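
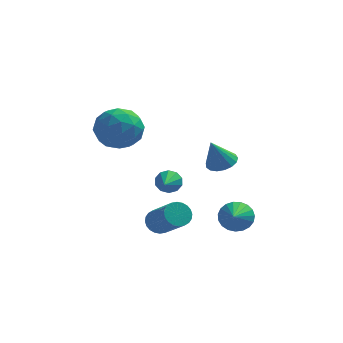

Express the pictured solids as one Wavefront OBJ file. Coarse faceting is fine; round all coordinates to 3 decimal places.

v -0.172 0.584 -4.571
v 0.418 0.685 -4.914
v 1.402 -0.584 -3.592
v 0.812 -0.684 -3.249
v 0.429 0.883 -4.732
v 1.413 -0.386 -3.41
v 0.348 1.036 -4.525
v 1.332 -0.233 -3.203
v 0.188 1.119 -4.326
v 1.172 -0.149 -3.004
v -0.027 1.122 -4.163
v 0.957 -0.147 -2.841
v -0.264 1.042 -4.063
v 0.72 -0.226 -2.741
v -0.487 0.893 -4.04
v 0.497 -0.376 -2.718
v -0.662 0.697 -4.098
v 0.322 -0.572 -2.776
v -0.762 0.484 -4.228
v 0.222 -0.785 -2.906
v -0.773 0.286 -4.41
v 0.211 -0.983 -3.088
v -0.692 0.133 -4.617
v 0.292 -1.136 -3.295
v -0.532 0.049 -4.816
v 0.452 -1.219 -3.494
v -0.317 0.047 -4.979
v 0.667 -1.222 -3.657
v -0.08 0.126 -5.079
v 0.904 -1.142 -3.757
v 0.143 0.276 -5.102
v 1.127 -0.993 -3.78
v 0.318 0.472 -5.044
v 1.302 -0.797 -3.722
v 3.357 -0.111 -3.627
v 3.692 -0.51 -4.273
v 3.303 -1.569 -2.753
v 3.972 -0.414 -4.095
v 4.145 -0.266 -3.836
v 4.182 -0.091 -3.541
v 4.077 0.081 -3.261
v 3.847 0.22 -3.044
v 3.532 0.301 -2.928
v 3.187 0.311 -2.932
v 2.872 0.248 -3.057
v 2.64 0.123 -3.28
v 2.532 -0.043 -3.563
v 2.567 -0.22 -3.857
v 2.739 -0.379 -4.111
v 3.017 -0.491 -4.282
v 3.354 -0.538 -4.339
v -0.022 3.796 -3.79
v 0.344 3.995 -3.266
v -0.098 2.404 -3.21
v -0.055 4.055 -3.173
v -0.441 4.016 -3.316
v -0.668 3.893 -3.64
v -0.648 3.733 -4.022
v -0.389 3.597 -4.315
v 0.01 3.537 -4.407
v 0.397 3.576 -4.264
v 0.623 3.698 -3.94
v 0.603 3.859 -3.559
v -3.061 1.046 1.184
v -2.223 1.787 1.671
v -1.697 -0.367 0.989
v -0.859 0.374 1.476
v -1.761 -0.066 2.169
v -2.604 0.808 2.29
v -1.316 0.612 0.37
v -2.159 1.486 0.491
v -1.145 1.519 1.167
v -1.42 1.1 2.279
v -2.5 0.32 0.381
v -2.775 -0.099 1.493
v -2.761 1.541 1.445
v -1.159 -0.121 1.215
v -1.689 -0.379 1.623
v -1.196 0.056 1.909
v -2.985 0.965 1.809
v -2.493 1.401 2.094
v -2.222 0.312 2.388
v -1.427 0.019 0.566
v -0.935 0.455 0.851
v -2.724 1.364 0.751
v -2.231 1.799 1.037
v -1.698 1.108 0.272
v -1.635 1.819 1.435
v -0.834 0.988 1.32
v -1.102 1.128 0.67
v -1.597 1.641 0.741
v -1.797 1.573 2.088
v -0.995 0.742 1.974
v -1.526 0.483 2.381
v -2.021 0.997 2.452
v -1.163 1.415 1.792
v -2.925 0.678 0.686
v -2.123 -0.153 0.572
v -1.899 0.423 0.208
v -2.394 0.937 0.279
v -3.086 0.432 1.34
v -2.285 -0.399 1.225
v -2.323 -0.221 1.919
v -2.818 0.292 1.99
v -2.757 0.005 0.868
v 2.705 -0.472 0.082
v 3.409 -0.43 0.335
v 2.235 -0.788 1.438
v 3.286 -0.095 0.37
v 3.029 0.153 0.339
v 2.698 0.259 0.249
v 2.368 0.197 0.121
v 2.116 -0.018 -0.017
v 1.999 -0.337 -0.132
v 2.043 -0.687 -0.198
v 2.239 -0.988 -0.2
v 2.542 -1.171 -0.137
v 2.882 -1.193 -0.025
v 3.182 -1.05 0.112
v 3.372 -0.775 0.242
f 2 1 5
f 2 5 3
f 3 5 6
f 3 6 4
f 5 1 7
f 5 7 6
f 6 7 8
f 6 8 4
f 7 1 9
f 7 9 8
f 8 9 10
f 8 10 4
f 9 1 11
f 9 11 10
f 10 11 12
f 10 12 4
f 11 1 13
f 11 13 12
f 12 13 14
f 12 14 4
f 13 1 15
f 13 15 14
f 14 15 16
f 14 16 4
f 15 1 17
f 15 17 16
f 16 17 18
f 16 18 4
f 17 1 19
f 17 19 18
f 18 19 20
f 18 20 4
f 19 1 21
f 19 21 20
f 20 21 22
f 20 22 4
f 21 1 23
f 21 23 22
f 22 23 24
f 22 24 4
f 23 1 25
f 23 25 24
f 24 25 26
f 24 26 4
f 25 1 27
f 25 27 26
f 26 27 28
f 26 28 4
f 27 1 29
f 27 29 28
f 28 29 30
f 28 30 4
f 29 1 31
f 29 31 30
f 30 31 32
f 30 32 4
f 31 1 33
f 31 33 32
f 32 33 34
f 32 34 4
f 33 1 2
f 33 2 34
f 34 2 3
f 34 3 4
f 36 35 38
f 36 38 37
f 38 35 39
f 38 39 37
f 39 35 40
f 39 40 37
f 40 35 41
f 40 41 37
f 41 35 42
f 41 42 37
f 42 35 43
f 42 43 37
f 43 35 44
f 43 44 37
f 44 35 45
f 44 45 37
f 45 35 46
f 45 46 37
f 46 35 47
f 46 47 37
f 47 35 48
f 47 48 37
f 48 35 49
f 48 49 37
f 49 35 50
f 49 50 37
f 50 35 51
f 50 51 37
f 51 35 36
f 51 36 37
f 53 52 55
f 53 55 54
f 55 52 56
f 55 56 54
f 56 52 57
f 56 57 54
f 57 52 58
f 57 58 54
f 58 52 59
f 58 59 54
f 59 52 60
f 59 60 54
f 60 52 61
f 60 61 54
f 61 52 62
f 61 62 54
f 62 52 63
f 62 63 54
f 63 52 53
f 63 53 54
f 64 101 80
f 101 75 104
f 80 104 69
f 101 104 80
f 64 80 76
f 80 69 81
f 76 81 65
f 80 81 76
f 64 76 85
f 76 65 86
f 85 86 71
f 76 86 85
f 64 85 97
f 85 71 100
f 97 100 74
f 85 100 97
f 64 97 101
f 97 74 105
f 101 105 75
f 97 105 101
f 65 81 92
f 81 69 95
f 92 95 73
f 81 95 92
f 69 104 82
f 104 75 103
f 82 103 68
f 104 103 82
f 75 105 102
f 105 74 98
f 102 98 66
f 105 98 102
f 74 100 99
f 100 71 87
f 99 87 70
f 100 87 99
f 71 86 91
f 86 65 88
f 91 88 72
f 86 88 91
f 67 93 79
f 93 73 94
f 79 94 68
f 93 94 79
f 67 79 77
f 79 68 78
f 77 78 66
f 79 78 77
f 67 77 84
f 77 66 83
f 84 83 70
f 77 83 84
f 67 84 89
f 84 70 90
f 89 90 72
f 84 90 89
f 67 89 93
f 89 72 96
f 93 96 73
f 89 96 93
f 68 94 82
f 94 73 95
f 82 95 69
f 94 95 82
f 66 78 102
f 78 68 103
f 102 103 75
f 78 103 102
f 70 83 99
f 83 66 98
f 99 98 74
f 83 98 99
f 72 90 91
f 90 70 87
f 91 87 71
f 90 87 91
f 73 96 92
f 96 72 88
f 92 88 65
f 96 88 92
f 107 106 109
f 107 109 108
f 109 106 110
f 109 110 108
f 110 106 111
f 110 111 108
f 111 106 112
f 111 112 108
f 112 106 113
f 112 113 108
f 113 106 114
f 113 114 108
f 114 106 115
f 114 115 108
f 115 106 116
f 115 116 108
f 116 106 117
f 116 117 108
f 117 106 118
f 117 118 108
f 118 106 119
f 118 119 108
f 119 106 120
f 119 120 108
f 120 106 107
f 120 107 108



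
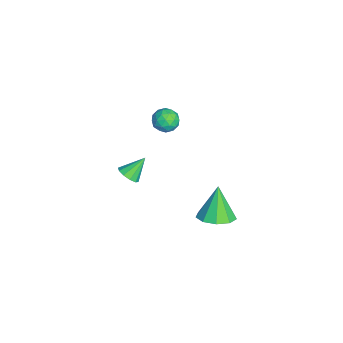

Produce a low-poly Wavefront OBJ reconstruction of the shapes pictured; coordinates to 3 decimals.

v 3.41 2.854 -2.381
v 4.168 3.502 -2.087
v 2.63 2.966 -0.619
v 3.621 3.872 -2.352
v 2.975 3.766 -2.631
v 2.533 3.233 -2.793
v 2.5 2.523 -2.762
v 2.893 1.968 -2.553
v 3.528 1.828 -2.264
v 4.107 2.168 -2.029
v 4.36 2.829 -1.959
v -4.034 0.969 -1.201
v -3.271 1.101 -1.397
v -3.749 -0.261 -0.923
v -2.986 -0.129 -1.119
v -3.294 0.207 -0.463
v -3.47 0.968 -0.634
v -3.55 -0.128 -1.686
v -3.726 0.633 -1.857
v -2.972 0.424 -1.696
v -2.813 0.631 -0.941
v -4.207 0.209 -1.379
v -4.048 0.416 -0.624
v -3.678 1.143 -1.323
v -3.342 -0.303 -0.997
v -3.524 -0.106 -0.611
v -3.075 -0.028 -0.727
v -3.795 1.064 -0.875
v -3.346 1.142 -0.99
v -3.36 0.617 -0.441
v -3.674 -0.302 -1.33
v -3.225 -0.224 -1.445
v -3.945 0.868 -1.593
v -3.496 0.946 -1.709
v -3.66 0.223 -1.879
v -3.053 0.823 -1.614
v -2.886 0.1 -1.451
v -3.217 0.1 -1.784
v -3.321 0.547 -1.885
v -2.96 0.944 -1.17
v -2.792 0.221 -1.007
v -2.974 0.419 -0.622
v -3.077 0.866 -0.722
v -2.784 0.546 -1.347
v -4.228 0.619 -1.313
v -4.06 -0.104 -1.15
v -3.943 -0.026 -1.598
v -4.046 0.421 -1.698
v -4.134 0.74 -0.869
v -3.967 0.017 -0.706
v -3.699 0.293 -0.435
v -3.803 0.74 -0.536
v -4.236 0.294 -0.973
v 0.719 -1.536 -1.568
v 1.273 -1.164 -1.63
v 0.241 -0.664 -0.612
v 0.993 -1.022 -1.9
v 0.609 -1.076 -2.043
v 0.266 -1.306 -2.005
v 0.097 -1.624 -1.8
v 0.165 -1.908 -1.507
v 0.446 -2.05 -1.237
v 0.83 -1.996 -1.094
v 1.173 -1.766 -1.132
v 1.342 -1.448 -1.336
f 2 1 4
f 2 4 3
f 4 1 5
f 4 5 3
f 5 1 6
f 5 6 3
f 6 1 7
f 6 7 3
f 7 1 8
f 7 8 3
f 8 1 9
f 8 9 3
f 9 1 10
f 9 10 3
f 10 1 11
f 10 11 3
f 11 1 2
f 11 2 3
f 12 49 28
f 49 23 52
f 28 52 17
f 49 52 28
f 12 28 24
f 28 17 29
f 24 29 13
f 28 29 24
f 12 24 33
f 24 13 34
f 33 34 19
f 24 34 33
f 12 33 45
f 33 19 48
f 45 48 22
f 33 48 45
f 12 45 49
f 45 22 53
f 49 53 23
f 45 53 49
f 13 29 40
f 29 17 43
f 40 43 21
f 29 43 40
f 17 52 30
f 52 23 51
f 30 51 16
f 52 51 30
f 23 53 50
f 53 22 46
f 50 46 14
f 53 46 50
f 22 48 47
f 48 19 35
f 47 35 18
f 48 35 47
f 19 34 39
f 34 13 36
f 39 36 20
f 34 36 39
f 15 41 27
f 41 21 42
f 27 42 16
f 41 42 27
f 15 27 25
f 27 16 26
f 25 26 14
f 27 26 25
f 15 25 32
f 25 14 31
f 32 31 18
f 25 31 32
f 15 32 37
f 32 18 38
f 37 38 20
f 32 38 37
f 15 37 41
f 37 20 44
f 41 44 21
f 37 44 41
f 16 42 30
f 42 21 43
f 30 43 17
f 42 43 30
f 14 26 50
f 26 16 51
f 50 51 23
f 26 51 50
f 18 31 47
f 31 14 46
f 47 46 22
f 31 46 47
f 20 38 39
f 38 18 35
f 39 35 19
f 38 35 39
f 21 44 40
f 44 20 36
f 40 36 13
f 44 36 40
f 55 54 57
f 55 57 56
f 57 54 58
f 57 58 56
f 58 54 59
f 58 59 56
f 59 54 60
f 59 60 56
f 60 54 61
f 60 61 56
f 61 54 62
f 61 62 56
f 62 54 63
f 62 63 56
f 63 54 64
f 63 64 56
f 64 54 65
f 64 65 56
f 65 54 55
f 65 55 56



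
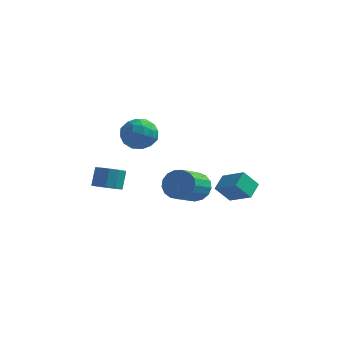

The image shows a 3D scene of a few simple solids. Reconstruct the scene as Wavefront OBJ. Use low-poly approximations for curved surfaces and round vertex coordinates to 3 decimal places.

v 2.544 -2.41 -0.14
v 3.049 -2.047 0.656
v 2.8 -3.807 1.616
v 2.296 -4.17 0.82
v 2.588 -1.932 0.748
v 2.34 -3.691 1.708
v 2.118 -1.926 0.637
v 1.869 -3.686 1.597
v 1.745 -2.031 0.348
v 1.497 -3.791 1.308
v 1.556 -2.223 -0.053
v 1.307 -3.983 0.907
v 1.593 -2.458 -0.474
v 1.344 -4.218 0.486
v 1.847 -2.682 -0.819
v 1.599 -4.442 0.142
v 2.262 -2.844 -1.008
v 2.013 -4.603 -0.047
v 2.741 -2.906 -0.998
v 2.492 -4.666 -0.038
v 3.175 -2.855 -0.791
v 2.927 -4.614 0.169
v 3.465 -2.702 -0.436
v 3.216 -4.461 0.524
v 3.544 -2.482 -0.013
v 3.295 -4.242 0.948
v 3.394 -2.246 0.381
v 3.145 -4.005 1.342
v -0.999 -0.867 1.911
v -0.28 -1.698 2.271
v -2.04 -1.102 3.449
v -1.321 -1.933 3.809
v -0.965 -0.833 3.782
v -0.322 -0.688 2.832
v -1.998 -2.112 2.888
v -1.355 -1.967 1.938
v -0.897 -2.468 2.874
v -0.259 -1.678 3.427
v -2.061 -1.122 2.293
v -1.423 -0.332 2.846
v -0.548 -1.262 1.956
v -1.772 -1.538 3.764
v -1.563 -0.891 3.748
v -1.14 -1.38 3.96
v -0.573 -0.668 2.286
v -0.15 -1.157 2.497
v -0.553 -0.648 3.386
v -2.17 -1.643 3.223
v -1.747 -2.132 3.434
v -1.18 -1.42 1.76
v -0.757 -1.909 1.972
v -1.767 -2.152 2.334
v -0.489 -2.203 2.522
v -1.1 -2.341 3.426
v -1.498 -2.446 2.885
v -1.12 -2.361 2.326
v -0.113 -1.739 2.847
v -0.725 -1.877 3.751
v -0.516 -1.23 3.735
v -0.138 -1.145 3.177
v -0.476 -2.191 3.202
v -1.595 -0.923 1.969
v -2.207 -1.061 2.873
v -2.182 -1.655 2.543
v -1.804 -1.57 1.985
v -1.22 -0.459 2.294
v -1.831 -0.597 3.198
v -1.2 -0.439 3.394
v -0.822 -0.354 2.835
v -1.844 -0.609 2.518
v -2.101 -3.748 -0.441
v -1.221 -3.752 -0.408
v -1.26 -3.117 0.714
v -2.139 -3.112 0.681
v -1.378 -3.301 -0.669
v -1.416 -2.666 0.453
v -1.81 -3.021 -0.843
v -1.849 -2.385 0.279
v -2.354 -3.018 -0.863
v -2.392 -2.383 0.259
v -2.801 -3.294 -0.722
v -2.839 -2.659 0.4
v -2.98 -3.743 -0.474
v -3.019 -3.108 0.648
v -2.824 -4.194 -0.213
v -2.862 -3.559 0.909
v -2.391 -4.475 -0.039
v -2.43 -3.839 1.083
v -1.848 -4.477 -0.019
v -1.886 -3.842 1.103
v -1.401 -4.201 -0.16
v -1.439 -3.566 0.962
v 1.608 3.154 -3.058
v 3.097 2.63 -2.256
v 1.685 4.242 -2.489
v 3.174 3.718 -1.687
v 2.366 3.662 -4.133
v 3.855 3.138 -3.331
v 2.443 4.75 -3.564
v 3.932 4.226 -2.762
f 2 1 5
f 2 5 3
f 3 5 6
f 3 6 4
f 5 1 7
f 5 7 6
f 6 7 8
f 6 8 4
f 7 1 9
f 7 9 8
f 8 9 10
f 8 10 4
f 9 1 11
f 9 11 10
f 10 11 12
f 10 12 4
f 11 1 13
f 11 13 12
f 12 13 14
f 12 14 4
f 13 1 15
f 13 15 14
f 14 15 16
f 14 16 4
f 15 1 17
f 15 17 16
f 16 17 18
f 16 18 4
f 17 1 19
f 17 19 18
f 18 19 20
f 18 20 4
f 19 1 21
f 19 21 20
f 20 21 22
f 20 22 4
f 21 1 23
f 21 23 22
f 22 23 24
f 22 24 4
f 23 1 25
f 23 25 24
f 24 25 26
f 24 26 4
f 25 1 27
f 25 27 26
f 26 27 28
f 26 28 4
f 27 1 2
f 27 2 28
f 28 2 3
f 28 3 4
f 29 66 45
f 66 40 69
f 45 69 34
f 66 69 45
f 29 45 41
f 45 34 46
f 41 46 30
f 45 46 41
f 29 41 50
f 41 30 51
f 50 51 36
f 41 51 50
f 29 50 62
f 50 36 65
f 62 65 39
f 50 65 62
f 29 62 66
f 62 39 70
f 66 70 40
f 62 70 66
f 30 46 57
f 46 34 60
f 57 60 38
f 46 60 57
f 34 69 47
f 69 40 68
f 47 68 33
f 69 68 47
f 40 70 67
f 70 39 63
f 67 63 31
f 70 63 67
f 39 65 64
f 65 36 52
f 64 52 35
f 65 52 64
f 36 51 56
f 51 30 53
f 56 53 37
f 51 53 56
f 32 58 44
f 58 38 59
f 44 59 33
f 58 59 44
f 32 44 42
f 44 33 43
f 42 43 31
f 44 43 42
f 32 42 49
f 42 31 48
f 49 48 35
f 42 48 49
f 32 49 54
f 49 35 55
f 54 55 37
f 49 55 54
f 32 54 58
f 54 37 61
f 58 61 38
f 54 61 58
f 33 59 47
f 59 38 60
f 47 60 34
f 59 60 47
f 31 43 67
f 43 33 68
f 67 68 40
f 43 68 67
f 35 48 64
f 48 31 63
f 64 63 39
f 48 63 64
f 37 55 56
f 55 35 52
f 56 52 36
f 55 52 56
f 38 61 57
f 61 37 53
f 57 53 30
f 61 53 57
f 72 71 75
f 72 75 73
f 73 75 76
f 73 76 74
f 75 71 77
f 75 77 76
f 76 77 78
f 76 78 74
f 77 71 79
f 77 79 78
f 78 79 80
f 78 80 74
f 79 71 81
f 79 81 80
f 80 81 82
f 80 82 74
f 81 71 83
f 81 83 82
f 82 83 84
f 82 84 74
f 83 71 85
f 83 85 84
f 84 85 86
f 84 86 74
f 85 71 87
f 85 87 86
f 86 87 88
f 86 88 74
f 87 71 89
f 87 89 88
f 88 89 90
f 88 90 74
f 89 71 91
f 89 91 90
f 90 91 92
f 90 92 74
f 91 71 72
f 91 72 92
f 92 72 73
f 92 73 74
f 94 96 93
f 97 94 93
f 93 96 95
f 95 97 93
f 94 100 96
f 98 94 97
f 98 100 94
f 96 100 95
f 99 97 95
f 95 100 99
f 99 98 97
f 100 98 99



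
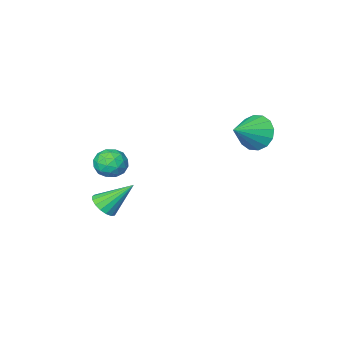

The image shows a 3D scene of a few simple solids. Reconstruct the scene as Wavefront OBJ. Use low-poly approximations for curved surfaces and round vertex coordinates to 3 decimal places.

v 0.541 -3.217 -4.589
v 1.084 -2.634 -4.442
v -0.681 -2.443 -3.151
v 0.856 -2.482 -4.717
v 0.557 -2.499 -4.963
v 0.254 -2.681 -5.123
v 0.017 -2.985 -5.16
v -0.1 -3.343 -5.067
v -0.07 -3.672 -4.864
v 0.1 -3.897 -4.598
v 0.371 -3.966 -4.33
v 0.681 -3.864 -4.121
v 0.96 -3.614 -4.019
v 1.142 -3.273 -4.048
v 1.187 -2.919 -4.201
v -4.334 2.52 1.684
v -3.831 2.103 0.862
v -2.826 2.86 2.436
v -3.889 2.63 0.74
v -4.066 3.126 0.87
v -4.315 3.461 1.219
v -4.57 3.543 1.692
v -4.761 3.351 2.163
v -4.838 2.936 2.506
v -4.78 2.41 2.628
v -4.603 1.913 2.498
v -4.354 1.578 2.149
v -4.099 1.496 1.676
v -3.908 1.688 1.205
v -0.437 -2.92 -2.475
v 0.41 -2.789 -2.127
v -0.51 -4.251 -1.793
v 0.337 -4.12 -1.445
v -0.371 -3.605 -1.145
v -0.326 -2.783 -1.567
v 0.226 -4.257 -2.353
v 0.271 -3.435 -2.775
v 0.82 -3.615 -2.052
v 0.451 -3.212 -1.305
v -0.551 -3.828 -2.615
v -0.92 -3.425 -1.868
v -0.007 -2.738 -2.361
v -0.093 -4.302 -1.559
v -0.509 -4 -1.383
v -0.011 -3.922 -1.178
v -0.44 -2.734 -2.031
v 0.058 -2.657 -1.827
v -0.401 -3.137 -1.25
v -0.158 -4.383 -2.093
v 0.34 -4.306 -1.889
v -0.089 -3.118 -2.742
v 0.409 -3.04 -2.537
v 0.301 -3.903 -2.67
v 0.732 -3.146 -2.113
v 0.689 -3.928 -1.712
v 0.623 -4.009 -2.245
v 0.65 -3.526 -2.493
v 0.515 -2.909 -1.674
v 0.472 -3.691 -1.273
v 0.056 -3.389 -1.096
v 0.082 -2.906 -1.344
v 0.756 -3.395 -1.63
v -0.572 -3.349 -2.647
v -0.615 -4.131 -2.246
v -0.182 -4.134 -2.576
v -0.156 -3.651 -2.824
v -0.789 -3.112 -2.208
v -0.832 -3.894 -1.807
v -0.75 -3.514 -1.427
v -0.723 -3.031 -1.675
v -0.856 -3.645 -2.29
f 2 1 4
f 2 4 3
f 4 1 5
f 4 5 3
f 5 1 6
f 5 6 3
f 6 1 7
f 6 7 3
f 7 1 8
f 7 8 3
f 8 1 9
f 8 9 3
f 9 1 10
f 9 10 3
f 10 1 11
f 10 11 3
f 11 1 12
f 11 12 3
f 12 1 13
f 12 13 3
f 13 1 14
f 13 14 3
f 14 1 15
f 14 15 3
f 15 1 2
f 15 2 3
f 17 16 19
f 17 19 18
f 19 16 20
f 19 20 18
f 20 16 21
f 20 21 18
f 21 16 22
f 21 22 18
f 22 16 23
f 22 23 18
f 23 16 24
f 23 24 18
f 24 16 25
f 24 25 18
f 25 16 26
f 25 26 18
f 26 16 27
f 26 27 18
f 27 16 28
f 27 28 18
f 28 16 29
f 28 29 18
f 29 16 17
f 29 17 18
f 30 67 46
f 67 41 70
f 46 70 35
f 67 70 46
f 30 46 42
f 46 35 47
f 42 47 31
f 46 47 42
f 30 42 51
f 42 31 52
f 51 52 37
f 42 52 51
f 30 51 63
f 51 37 66
f 63 66 40
f 51 66 63
f 30 63 67
f 63 40 71
f 67 71 41
f 63 71 67
f 31 47 58
f 47 35 61
f 58 61 39
f 47 61 58
f 35 70 48
f 70 41 69
f 48 69 34
f 70 69 48
f 41 71 68
f 71 40 64
f 68 64 32
f 71 64 68
f 40 66 65
f 66 37 53
f 65 53 36
f 66 53 65
f 37 52 57
f 52 31 54
f 57 54 38
f 52 54 57
f 33 59 45
f 59 39 60
f 45 60 34
f 59 60 45
f 33 45 43
f 45 34 44
f 43 44 32
f 45 44 43
f 33 43 50
f 43 32 49
f 50 49 36
f 43 49 50
f 33 50 55
f 50 36 56
f 55 56 38
f 50 56 55
f 33 55 59
f 55 38 62
f 59 62 39
f 55 62 59
f 34 60 48
f 60 39 61
f 48 61 35
f 60 61 48
f 32 44 68
f 44 34 69
f 68 69 41
f 44 69 68
f 36 49 65
f 49 32 64
f 65 64 40
f 49 64 65
f 38 56 57
f 56 36 53
f 57 53 37
f 56 53 57
f 39 62 58
f 62 38 54
f 58 54 31
f 62 54 58



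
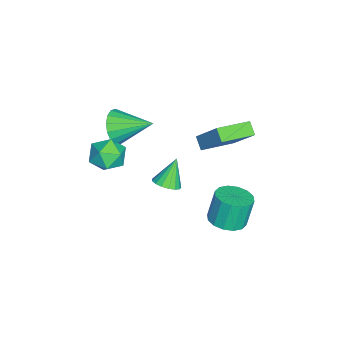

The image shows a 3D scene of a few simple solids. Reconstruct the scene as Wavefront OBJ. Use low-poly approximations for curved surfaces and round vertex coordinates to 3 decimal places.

v -3.37 1.492 0.201
v -2.582 2.633 1.858
v -2.821 1.84 -0.299
v -2.034 2.98 1.357
v -2.126 0.08 0.583
v -1.339 1.22 2.239
v -1.578 0.427 0.082
v -0.79 1.568 1.739
v 0.996 2.175 -2.613
v 1.848 2.644 -2.488
v 1.455 2.933 -0.902
v 0.604 2.465 -1.027
v 1.521 3.003 -2.635
v 1.128 3.292 -1.048
v 1.053 3.14 -2.775
v 0.661 3.43 -1.189
v 0.57 3.019 -2.873
v 0.178 3.308 -1.286
v 0.201 2.672 -2.9
v -0.191 2.961 -1.314
v 0.046 2.191 -2.851
v -0.347 2.481 -1.265
v 0.145 1.707 -2.738
v -0.248 1.996 -1.152
v 0.472 1.348 -2.592
v 0.079 1.637 -1.005
v 0.939 1.21 -2.451
v 0.547 1.5 -0.865
v 1.422 1.332 -2.354
v 1.03 1.621 -0.767
v 1.791 1.679 -2.326
v 1.399 1.968 -0.74
v 1.947 2.159 -2.375
v 1.554 2.449 -0.789
v -1.199 -3.669 1.562
v -0.615 -3.385 0.763
v -1.041 -1.811 2.338
v -1.075 -3.285 0.615
v -1.563 -3.272 0.684
v -1.967 -3.351 0.955
v -2.196 -3.502 1.365
v -2.196 -3.692 1.82
v -1.968 -3.877 2.216
v -1.563 -4.014 2.462
v -1.075 -4.072 2.502
v -0.616 -4.038 2.327
v -0.29 -3.919 1.977
v -0.172 -3.744 1.532
v -0.289 -3.551 1.094
v -0.643 -3.102 0.57
v 0.165 -3.056 -0.084
v -0.265 -4.704 0.924
v 0.543 -4.658 0.27
v 0.563 -4.119 1.16
v 0.329 -3.128 0.941
v -0.429 -4.632 -0.101
v -0.663 -3.641 -0.32
v 0.297 -4.001 -0.499
v 0.91 -3.684 0.28
v -1.01 -4.076 0.56
v -0.397 -3.759 1.339
v -1.846 -1.344 -3.329
v -1.321 -0.803 -3.174
v -2.634 -0.976 -1.951
v -1.578 -0.624 -3.369
v -1.896 -0.61 -3.554
v -2.202 -0.764 -3.688
v -2.427 -1.051 -3.74
v -2.519 -1.406 -3.698
v -2.457 -1.746 -3.571
v -2.254 -1.994 -3.389
v -1.958 -2.094 -3.193
v -1.637 -2.022 -3.028
v -1.363 -1.794 -2.933
v -1.2 -1.464 -2.928
v -1.185 -1.106 -3.015
f 2 4 1
f 5 2 1
f 1 4 3
f 3 5 1
f 2 8 4
f 6 2 5
f 6 8 2
f 4 8 3
f 7 5 3
f 3 8 7
f 7 6 5
f 8 6 7
f 10 9 13
f 10 13 11
f 11 13 14
f 11 14 12
f 13 9 15
f 13 15 14
f 14 15 16
f 14 16 12
f 15 9 17
f 15 17 16
f 16 17 18
f 16 18 12
f 17 9 19
f 17 19 18
f 18 19 20
f 18 20 12
f 19 9 21
f 19 21 20
f 20 21 22
f 20 22 12
f 21 9 23
f 21 23 22
f 22 23 24
f 22 24 12
f 23 9 25
f 23 25 24
f 24 25 26
f 24 26 12
f 25 9 27
f 25 27 26
f 26 27 28
f 26 28 12
f 27 9 29
f 27 29 28
f 28 29 30
f 28 30 12
f 29 9 31
f 29 31 30
f 30 31 32
f 30 32 12
f 31 9 33
f 31 33 32
f 32 33 34
f 32 34 12
f 33 9 10
f 33 10 34
f 34 10 11
f 34 11 12
f 36 35 38
f 36 38 37
f 38 35 39
f 38 39 37
f 39 35 40
f 39 40 37
f 40 35 41
f 40 41 37
f 41 35 42
f 41 42 37
f 42 35 43
f 42 43 37
f 43 35 44
f 43 44 37
f 44 35 45
f 44 45 37
f 45 35 46
f 45 46 37
f 46 35 47
f 46 47 37
f 47 35 48
f 47 48 37
f 48 35 49
f 48 49 37
f 49 35 36
f 49 36 37
f 50 61 55
f 50 55 51
f 50 51 57
f 50 57 60
f 50 60 61
f 51 55 59
f 55 61 54
f 61 60 52
f 60 57 56
f 57 51 58
f 53 59 54
f 53 54 52
f 53 52 56
f 53 56 58
f 53 58 59
f 54 59 55
f 52 54 61
f 56 52 60
f 58 56 57
f 59 58 51
f 63 62 65
f 63 65 64
f 65 62 66
f 65 66 64
f 66 62 67
f 66 67 64
f 67 62 68
f 67 68 64
f 68 62 69
f 68 69 64
f 69 62 70
f 69 70 64
f 70 62 71
f 70 71 64
f 71 62 72
f 71 72 64
f 72 62 73
f 72 73 64
f 73 62 74
f 73 74 64
f 74 62 75
f 74 75 64
f 75 62 76
f 75 76 64
f 76 62 63
f 76 63 64



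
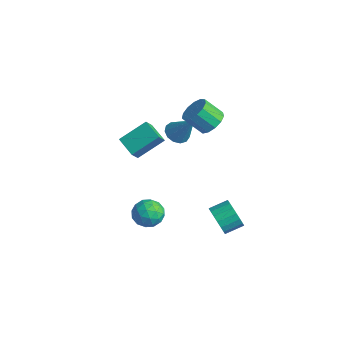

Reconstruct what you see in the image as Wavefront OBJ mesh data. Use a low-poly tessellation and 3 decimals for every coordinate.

v 1.864 1.321 -4.107
v 2.416 1.512 -4.943
v 2.709 2.65 -4.488
v 2.156 2.459 -3.653
v 2.004 1.664 -5.057
v 2.297 2.802 -4.603
v 1.564 1.748 -4.984
v 1.857 2.886 -4.53
v 1.183 1.747 -4.737
v 1.476 2.885 -4.282
v 0.937 1.662 -4.365
v 1.23 2.8 -3.91
v 0.875 1.509 -3.942
v 1.168 2.648 -3.488
v 1.008 1.319 -3.552
v 1.301 2.458 -3.097
v 1.311 1.13 -3.272
v 1.604 2.268 -2.817
v 1.723 0.978 -3.157
v 2.016 2.116 -2.703
v 2.163 0.894 -3.23
v 2.456 2.032 -2.776
v 2.544 0.895 -3.478
v 2.837 2.033 -3.023
v 2.79 0.98 -3.85
v 3.083 2.118 -3.395
v 2.852 1.132 -4.272
v 3.145 2.271 -3.818
v 2.719 1.322 -4.663
v 3.012 2.461 -4.208
v -0.281 2.355 2.945
v 0.577 2.002 3.194
v -0.082 1.173 4.285
v -0.939 1.525 4.035
v 0.504 2.449 3.49
v -0.155 1.62 4.581
v 0.182 2.866 3.612
v -0.477 2.037 4.703
v -0.287 3.121 3.523
v -0.946 2.292 4.614
v -0.754 3.132 3.25
v -1.412 2.303 4.341
v -1.071 2.896 2.88
v -1.729 2.067 3.971
v -1.136 2.489 2.53
v -1.795 1.66 3.621
v -0.931 2.039 2.312
v -1.589 1.21 3.403
v -0.518 1.689 2.295
v -1.177 0.86 3.386
v -0.031 1.55 2.484
v -0.689 0.721 3.575
v 0.377 1.667 2.819
v -0.281 0.838 3.91
v -2.918 -1.952 1.253
v -2.639 -2.53 1.993
v -2.545 -0.337 2.373
v -2.266 -0.915 3.113
v -1.574 -1.925 0.767
v -1.295 -2.503 1.507
v -1.201 -0.31 1.887
v -0.922 -0.888 2.627
v -3.433 2.003 0.094
v -2.785 2.237 -0.405
v -2.247 2.417 1.826
v -3.043 2.632 -0.324
v -3.424 2.828 -0.11
v -3.808 2.761 0.169
v -4.073 2.454 0.423
v -4.134 2.003 0.573
v -3.973 1.552 0.571
v -3.64 1.244 0.417
v -3.241 1.177 0.16
v -2.903 1.372 -0.117
v -2.733 1.767 -0.328
v 0.138 -1.229 -2.982
v 0.785 -2.038 -3.085
v -1.165 -2.222 -3.375
v -0.518 -3.031 -3.478
v -0.696 -2.623 -2.537
v 0.109 -2.01 -2.294
v -0.489 -2.25 -4.166
v 0.316 -1.637 -3.923
v 0.398 -2.669 -3.817
v 0.269 -2.9 -2.81
v -0.649 -1.36 -3.65
v -0.778 -1.591 -2.643
v 0.576 -1.547 -2.999
v -0.956 -2.713 -3.461
v -1.061 -2.474 -2.908
v -0.68 -2.949 -2.969
v 0.178 -1.53 -2.534
v 0.559 -2.006 -2.594
v -0.312 -2.349 -2.272
v -0.939 -2.254 -3.866
v -0.558 -2.73 -3.926
v 0.3 -1.311 -3.491
v 0.681 -1.786 -3.552
v -0.068 -1.911 -4.188
v 0.729 -2.393 -3.489
v -0.037 -2.976 -3.721
v -0.02 -2.517 -4.125
v 0.453 -2.157 -3.982
v 0.653 -2.529 -2.898
v -0.113 -3.112 -3.129
v -0.218 -2.872 -2.576
v 0.256 -2.512 -2.433
v 0.425 -2.899 -3.328
v -0.267 -1.148 -3.331
v -1.033 -1.731 -3.562
v -0.636 -1.748 -4.027
v -0.162 -1.388 -3.884
v -0.343 -1.284 -2.739
v -1.109 -1.867 -2.971
v -0.833 -2.103 -2.478
v -0.36 -1.743 -2.335
v -0.805 -1.361 -3.132
f 2 1 5
f 2 5 3
f 3 5 6
f 3 6 4
f 5 1 7
f 5 7 6
f 6 7 8
f 6 8 4
f 7 1 9
f 7 9 8
f 8 9 10
f 8 10 4
f 9 1 11
f 9 11 10
f 10 11 12
f 10 12 4
f 11 1 13
f 11 13 12
f 12 13 14
f 12 14 4
f 13 1 15
f 13 15 14
f 14 15 16
f 14 16 4
f 15 1 17
f 15 17 16
f 16 17 18
f 16 18 4
f 17 1 19
f 17 19 18
f 18 19 20
f 18 20 4
f 19 1 21
f 19 21 20
f 20 21 22
f 20 22 4
f 21 1 23
f 21 23 22
f 22 23 24
f 22 24 4
f 23 1 25
f 23 25 24
f 24 25 26
f 24 26 4
f 25 1 27
f 25 27 26
f 26 27 28
f 26 28 4
f 27 1 29
f 27 29 28
f 28 29 30
f 28 30 4
f 29 1 2
f 29 2 30
f 30 2 3
f 30 3 4
f 32 31 35
f 32 35 33
f 33 35 36
f 33 36 34
f 35 31 37
f 35 37 36
f 36 37 38
f 36 38 34
f 37 31 39
f 37 39 38
f 38 39 40
f 38 40 34
f 39 31 41
f 39 41 40
f 40 41 42
f 40 42 34
f 41 31 43
f 41 43 42
f 42 43 44
f 42 44 34
f 43 31 45
f 43 45 44
f 44 45 46
f 44 46 34
f 45 31 47
f 45 47 46
f 46 47 48
f 46 48 34
f 47 31 49
f 47 49 48
f 48 49 50
f 48 50 34
f 49 31 51
f 49 51 50
f 50 51 52
f 50 52 34
f 51 31 53
f 51 53 52
f 52 53 54
f 52 54 34
f 53 31 32
f 53 32 54
f 54 32 33
f 54 33 34
f 56 58 55
f 59 56 55
f 55 58 57
f 57 59 55
f 56 62 58
f 60 56 59
f 60 62 56
f 58 62 57
f 61 59 57
f 57 62 61
f 61 60 59
f 62 60 61
f 64 63 66
f 64 66 65
f 66 63 67
f 66 67 65
f 67 63 68
f 67 68 65
f 68 63 69
f 68 69 65
f 69 63 70
f 69 70 65
f 70 63 71
f 70 71 65
f 71 63 72
f 71 72 65
f 72 63 73
f 72 73 65
f 73 63 74
f 73 74 65
f 74 63 75
f 74 75 65
f 75 63 64
f 75 64 65
f 76 113 92
f 113 87 116
f 92 116 81
f 113 116 92
f 76 92 88
f 92 81 93
f 88 93 77
f 92 93 88
f 76 88 97
f 88 77 98
f 97 98 83
f 88 98 97
f 76 97 109
f 97 83 112
f 109 112 86
f 97 112 109
f 76 109 113
f 109 86 117
f 113 117 87
f 109 117 113
f 77 93 104
f 93 81 107
f 104 107 85
f 93 107 104
f 81 116 94
f 116 87 115
f 94 115 80
f 116 115 94
f 87 117 114
f 117 86 110
f 114 110 78
f 117 110 114
f 86 112 111
f 112 83 99
f 111 99 82
f 112 99 111
f 83 98 103
f 98 77 100
f 103 100 84
f 98 100 103
f 79 105 91
f 105 85 106
f 91 106 80
f 105 106 91
f 79 91 89
f 91 80 90
f 89 90 78
f 91 90 89
f 79 89 96
f 89 78 95
f 96 95 82
f 89 95 96
f 79 96 101
f 96 82 102
f 101 102 84
f 96 102 101
f 79 101 105
f 101 84 108
f 105 108 85
f 101 108 105
f 80 106 94
f 106 85 107
f 94 107 81
f 106 107 94
f 78 90 114
f 90 80 115
f 114 115 87
f 90 115 114
f 82 95 111
f 95 78 110
f 111 110 86
f 95 110 111
f 84 102 103
f 102 82 99
f 103 99 83
f 102 99 103
f 85 108 104
f 108 84 100
f 104 100 77
f 108 100 104



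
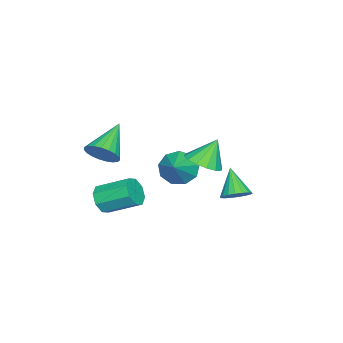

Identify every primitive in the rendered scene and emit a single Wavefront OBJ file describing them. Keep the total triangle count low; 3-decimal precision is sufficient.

v 0.6 -1.595 -3.873
v 1.057 -1.839 -3.276
v 0.857 -0.288 -2.49
v 0.4 -0.045 -3.087
v 1.375 -1.574 -3.718
v 1.174 -0.023 -2.932
v 1.238 -1.322 -4.25
v 1.038 0.229 -3.464
v 0.728 -1.23 -4.562
v 0.528 0.321 -3.776
v 0.143 -1.352 -4.47
v -0.057 0.199 -3.684
v -0.174 -1.617 -4.028
v -0.375 -0.066 -3.242
v -0.038 -1.869 -3.496
v -0.238 -0.318 -2.71
v 0.472 -1.961 -3.184
v 0.272 -0.41 -2.398
v -1.238 4.097 -3.327
v -0.687 4.243 -2.854
v -2.082 3.483 -2.153
v -0.869 4.517 -2.841
v -1.124 4.708 -2.925
v -1.402 4.778 -3.087
v -1.647 4.714 -3.297
v -1.811 4.527 -3.513
v -1.862 4.255 -3.692
v -1.789 3.952 -3.799
v -1.607 3.678 -3.812
v -1.352 3.487 -3.729
v -1.075 3.417 -3.566
v -0.83 3.481 -3.356
v -0.665 3.668 -3.14
v -0.615 3.94 -2.961
v -4.382 0.08 -4.284
v -3.821 -0.076 -5.084
v -2.978 0.38 -3.356
v -3.988 0.579 -5.043
v -4.339 1.001 -4.646
v -4.711 0.992 -4.08
v -4.929 0.556 -3.61
v -4.891 -0.102 -3.455
v -4.615 -0.675 -3.688
v -4.23 -0.894 -4.2
v -3.916 -0.658 -4.751
v -0.684 2.72 -1.181
v 0.012 2.297 -0.711
v -1.256 3.18 0.081
v 0.175 2.747 -0.802
v 0.108 3.189 -0.993
v -0.171 3.505 -1.236
v -0.588 3.611 -1.463
v -1.031 3.478 -1.615
v -1.381 3.142 -1.651
v -1.544 2.692 -1.56
v -1.477 2.25 -1.369
v -1.197 1.934 -1.126
v -0.78 1.828 -0.899
v -0.338 1.961 -0.747
v -0.134 -1.905 -1.392
v 0.334 -1.707 -0.673
v -1.846 -1.795 -0.308
v 0.267 -1.376 -0.813
v 0.13 -1.136 -1.053
v -0.052 -1.029 -1.352
v -0.249 -1.074 -1.658
v -0.425 -1.262 -1.917
v -0.551 -1.561 -2.086
v -0.605 -1.92 -2.135
v -0.577 -2.276 -2.055
v -0.473 -2.568 -1.861
v -0.31 -2.745 -1.586
v -0.116 -2.777 -1.277
v 0.074 -2.658 -0.988
v 0.229 -2.409 -0.769
v 0.321 -2.073 -0.658
f 2 1 5
f 2 5 3
f 3 5 6
f 3 6 4
f 5 1 7
f 5 7 6
f 6 7 8
f 6 8 4
f 7 1 9
f 7 9 8
f 8 9 10
f 8 10 4
f 9 1 11
f 9 11 10
f 10 11 12
f 10 12 4
f 11 1 13
f 11 13 12
f 12 13 14
f 12 14 4
f 13 1 15
f 13 15 14
f 14 15 16
f 14 16 4
f 15 1 17
f 15 17 16
f 16 17 18
f 16 18 4
f 17 1 2
f 17 2 18
f 18 2 3
f 18 3 4
f 20 19 22
f 20 22 21
f 22 19 23
f 22 23 21
f 23 19 24
f 23 24 21
f 24 19 25
f 24 25 21
f 25 19 26
f 25 26 21
f 26 19 27
f 26 27 21
f 27 19 28
f 27 28 21
f 28 19 29
f 28 29 21
f 29 19 30
f 29 30 21
f 30 19 31
f 30 31 21
f 31 19 32
f 31 32 21
f 32 19 33
f 32 33 21
f 33 19 34
f 33 34 21
f 34 19 20
f 34 20 21
f 36 35 38
f 36 38 37
f 38 35 39
f 38 39 37
f 39 35 40
f 39 40 37
f 40 35 41
f 40 41 37
f 41 35 42
f 41 42 37
f 42 35 43
f 42 43 37
f 43 35 44
f 43 44 37
f 44 35 45
f 44 45 37
f 45 35 36
f 45 36 37
f 47 46 49
f 47 49 48
f 49 46 50
f 49 50 48
f 50 46 51
f 50 51 48
f 51 46 52
f 51 52 48
f 52 46 53
f 52 53 48
f 53 46 54
f 53 54 48
f 54 46 55
f 54 55 48
f 55 46 56
f 55 56 48
f 56 46 57
f 56 57 48
f 57 46 58
f 57 58 48
f 58 46 59
f 58 59 48
f 59 46 47
f 59 47 48
f 61 60 63
f 61 63 62
f 63 60 64
f 63 64 62
f 64 60 65
f 64 65 62
f 65 60 66
f 65 66 62
f 66 60 67
f 66 67 62
f 67 60 68
f 67 68 62
f 68 60 69
f 68 69 62
f 69 60 70
f 69 70 62
f 70 60 71
f 70 71 62
f 71 60 72
f 71 72 62
f 72 60 73
f 72 73 62
f 73 60 74
f 73 74 62
f 74 60 75
f 74 75 62
f 75 60 76
f 75 76 62
f 76 60 61
f 76 61 62



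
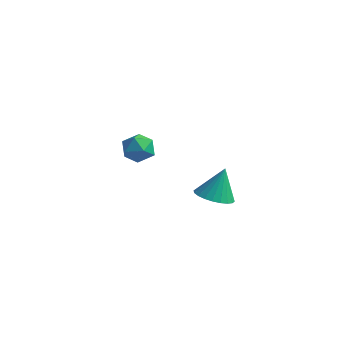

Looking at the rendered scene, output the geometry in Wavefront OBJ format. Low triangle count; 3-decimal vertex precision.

v -2.906 0 1.683
v -2.387 -0.567 1.564
v -3.753 -0.853 2.056
v -3.234 -1.42 1.937
v -3.131 -0.914 2.519
v -2.608 -0.386 2.289
v -3.532 -1.034 1.331
v -3.009 -0.506 1.101
v -2.774 -1.206 1.347
v -2.526 -1.132 2.081
v -3.614 -0.288 1.539
v -3.366 -0.214 2.273
v 1.947 -3.04 2.233
v 2.707 -3.318 2.264
v 2.093 -2.5 3.527
v 2.752 -3.031 2.139
v 2.674 -2.746 2.028
v 2.485 -2.505 1.949
v 2.215 -2.345 1.913
v 1.903 -2.292 1.926
v 1.599 -2.352 1.985
v 1.347 -2.517 2.082
v 1.187 -2.762 2.202
v 1.143 -3.049 2.327
v 1.221 -3.334 2.437
v 1.41 -3.575 2.516
v 1.68 -3.735 2.552
v 1.991 -3.788 2.54
v 2.296 -3.728 2.481
v 2.547 -3.563 2.384
f 1 12 6
f 1 6 2
f 1 2 8
f 1 8 11
f 1 11 12
f 2 6 10
f 6 12 5
f 12 11 3
f 11 8 7
f 8 2 9
f 4 10 5
f 4 5 3
f 4 3 7
f 4 7 9
f 4 9 10
f 5 10 6
f 3 5 12
f 7 3 11
f 9 7 8
f 10 9 2
f 14 13 16
f 14 16 15
f 16 13 17
f 16 17 15
f 17 13 18
f 17 18 15
f 18 13 19
f 18 19 15
f 19 13 20
f 19 20 15
f 20 13 21
f 20 21 15
f 21 13 22
f 21 22 15
f 22 13 23
f 22 23 15
f 23 13 24
f 23 24 15
f 24 13 25
f 24 25 15
f 25 13 26
f 25 26 15
f 26 13 27
f 26 27 15
f 27 13 28
f 27 28 15
f 28 13 29
f 28 29 15
f 29 13 30
f 29 30 15
f 30 13 14
f 30 14 15



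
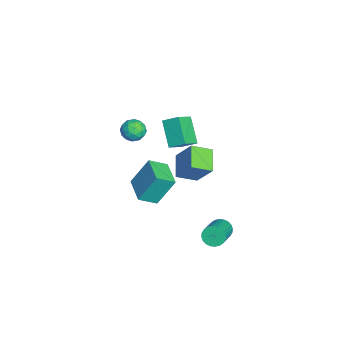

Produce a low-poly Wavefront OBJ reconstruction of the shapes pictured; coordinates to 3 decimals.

v -3.651 0.848 0.79
v -2.734 0.105 1.543
v -3.362 1.773 1.352
v -2.445 1.029 2.105
v -2.295 1.211 -0.505
v -1.378 0.467 0.248
v -2.006 2.135 0.057
v -1.089 1.392 0.81
v -0.592 -1.296 2.589
v -0.054 -0.799 2.909
v 0.014 -2.301 3.131
v 0.552 -1.804 3.451
v -0.202 -1.799 3.715
v -0.577 -1.178 3.38
v 0.537 -1.922 2.66
v 0.162 -1.301 2.325
v 0.644 -1.186 2.953
v 0.187 -1.11 3.604
v -0.227 -1.99 2.436
v -0.684 -1.914 3.087
v -0.376 -0.959 2.701
v 0.336 -2.141 3.339
v -0.107 -2.138 3.494
v 0.209 -1.846 3.681
v -0.683 -1.182 2.978
v -0.367 -0.89 3.166
v -0.454 -1.478 3.64
v 0.327 -2.21 2.874
v 0.643 -1.918 3.062
v -0.249 -1.254 2.359
v 0.067 -0.962 2.546
v 0.414 -1.622 2.4
v 0.35 -0.895 2.915
v 0.707 -1.486 3.234
v 0.697 -1.555 2.769
v 0.477 -1.19 2.572
v 0.082 -0.85 3.298
v 0.438 -1.441 3.616
v -0.005 -1.438 3.772
v -0.225 -1.073 3.575
v 0.492 -1.078 3.324
v -0.478 -1.659 2.424
v -0.122 -2.25 2.742
v 0.185 -2.027 2.465
v -0.035 -1.662 2.268
v -0.747 -1.614 2.806
v -0.39 -2.205 3.125
v -0.517 -1.91 3.468
v -0.737 -1.545 3.271
v -0.532 -2.022 2.716
v 0.624 -1.742 -1.055
v 0.463 -0.697 0.713
v 0.314 -0.676 -1.713
v 0.153 0.369 0.055
v 2.327 -1.309 -1.155
v 2.166 -0.264 0.613
v 2.017 -0.243 -1.813
v 1.856 0.802 -0.045
v 2.493 3.356 -3.82
v 2.798 3.165 -4.421
v 4.512 2.693 -3.4
v 4.207 2.884 -2.8
v 2.864 3.429 -4.409
v 4.578 2.958 -3.389
v 2.873 3.683 -4.308
v 4.588 3.211 -3.288
v 2.825 3.887 -4.133
v 4.539 3.415 -3.112
v 2.726 4.01 -3.91
v 4.44 3.538 -2.89
v 2.592 4.033 -3.673
v 4.306 3.561 -2.653
v 2.442 3.953 -3.459
v 4.157 3.482 -2.439
v 2.3 3.783 -3.3
v 4.015 3.311 -2.279
v 2.188 3.547 -3.22
v 3.902 3.075 -2.199
v 2.122 3.282 -3.231
v 3.836 2.811 -2.211
v 2.112 3.029 -3.332
v 3.827 2.557 -2.312
v 2.161 2.825 -3.508
v 3.875 2.353 -2.487
v 2.26 2.702 -3.73
v 3.974 2.23 -2.71
v 2.394 2.679 -3.967
v 4.108 2.207 -2.947
v 2.543 2.758 -4.181
v 4.258 2.287 -3.161
v 2.685 2.929 -4.341
v 4.4 2.457 -3.32
v -3.271 0.903 -4.212
v -4.779 0.932 -3.518
v -3.528 2.181 -4.824
v -5.035 2.211 -4.129
v -2.525 1.809 -2.631
v -4.032 1.839 -1.936
v -2.781 3.088 -3.242
v -4.289 3.117 -2.548
f 2 4 1
f 5 2 1
f 1 4 3
f 3 5 1
f 2 8 4
f 6 2 5
f 6 8 2
f 4 8 3
f 7 5 3
f 3 8 7
f 7 6 5
f 8 6 7
f 9 46 25
f 46 20 49
f 25 49 14
f 46 49 25
f 9 25 21
f 25 14 26
f 21 26 10
f 25 26 21
f 9 21 30
f 21 10 31
f 30 31 16
f 21 31 30
f 9 30 42
f 30 16 45
f 42 45 19
f 30 45 42
f 9 42 46
f 42 19 50
f 46 50 20
f 42 50 46
f 10 26 37
f 26 14 40
f 37 40 18
f 26 40 37
f 14 49 27
f 49 20 48
f 27 48 13
f 49 48 27
f 20 50 47
f 50 19 43
f 47 43 11
f 50 43 47
f 19 45 44
f 45 16 32
f 44 32 15
f 45 32 44
f 16 31 36
f 31 10 33
f 36 33 17
f 31 33 36
f 12 38 24
f 38 18 39
f 24 39 13
f 38 39 24
f 12 24 22
f 24 13 23
f 22 23 11
f 24 23 22
f 12 22 29
f 22 11 28
f 29 28 15
f 22 28 29
f 12 29 34
f 29 15 35
f 34 35 17
f 29 35 34
f 12 34 38
f 34 17 41
f 38 41 18
f 34 41 38
f 13 39 27
f 39 18 40
f 27 40 14
f 39 40 27
f 11 23 47
f 23 13 48
f 47 48 20
f 23 48 47
f 15 28 44
f 28 11 43
f 44 43 19
f 28 43 44
f 17 35 36
f 35 15 32
f 36 32 16
f 35 32 36
f 18 41 37
f 41 17 33
f 37 33 10
f 41 33 37
f 52 54 51
f 55 52 51
f 51 54 53
f 53 55 51
f 52 58 54
f 56 52 55
f 56 58 52
f 54 58 53
f 57 55 53
f 53 58 57
f 57 56 55
f 58 56 57
f 60 59 63
f 60 63 61
f 61 63 64
f 61 64 62
f 63 59 65
f 63 65 64
f 64 65 66
f 64 66 62
f 65 59 67
f 65 67 66
f 66 67 68
f 66 68 62
f 67 59 69
f 67 69 68
f 68 69 70
f 68 70 62
f 69 59 71
f 69 71 70
f 70 71 72
f 70 72 62
f 71 59 73
f 71 73 72
f 72 73 74
f 72 74 62
f 73 59 75
f 73 75 74
f 74 75 76
f 74 76 62
f 75 59 77
f 75 77 76
f 76 77 78
f 76 78 62
f 77 59 79
f 77 79 78
f 78 79 80
f 78 80 62
f 79 59 81
f 79 81 80
f 80 81 82
f 80 82 62
f 81 59 83
f 81 83 82
f 82 83 84
f 82 84 62
f 83 59 85
f 83 85 84
f 84 85 86
f 84 86 62
f 85 59 87
f 85 87 86
f 86 87 88
f 86 88 62
f 87 59 89
f 87 89 88
f 88 89 90
f 88 90 62
f 89 59 91
f 89 91 90
f 90 91 92
f 90 92 62
f 91 59 60
f 91 60 92
f 92 60 61
f 92 61 62
f 94 96 93
f 97 94 93
f 93 96 95
f 95 97 93
f 94 100 96
f 98 94 97
f 98 100 94
f 96 100 95
f 99 97 95
f 95 100 99
f 99 98 97
f 100 98 99



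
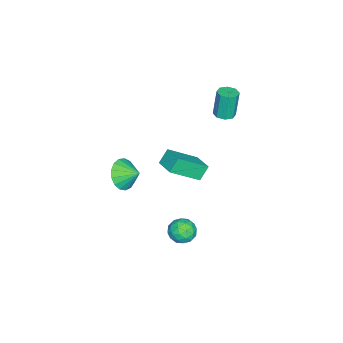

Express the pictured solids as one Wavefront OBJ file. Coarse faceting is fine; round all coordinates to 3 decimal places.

v -3.611 0.81 -4.325
v -2.523 -0.551 -3.065
v -4.173 1.101 -3.525
v -3.085 -0.26 -2.265
v -2.735 1.76 -4.055
v -1.647 0.399 -2.795
v -3.297 2.051 -3.255
v -2.209 0.69 -1.995
v -2.901 3.029 2.042
v -2.337 3.251 2.116
v -2.596 3.353 3.773
v -3.159 3.131 3.698
v -2.654 3.587 2.046
v -2.912 3.689 3.703
v -3.115 3.596 1.973
v -3.373 3.698 3.63
v -3.451 3.273 1.941
v -3.709 3.375 3.598
v -3.464 2.807 1.967
v -3.723 2.909 3.624
v -3.148 2.471 2.037
v -3.406 2.573 3.694
v -2.687 2.462 2.11
v -2.945 2.564 3.767
v -2.351 2.785 2.142
v -2.609 2.887 3.799
v 3.452 3.732 -1.916
v 3.886 3.647 -1.238
v 3.854 2.553 -2.322
v 4.288 2.468 -1.644
v 3.479 2.459 -1.611
v 3.231 3.188 -1.36
v 4.509 3.012 -2.2
v 4.261 3.741 -1.949
v 4.539 3.202 -1.413
v 3.902 2.86 -1.049
v 3.838 3.34 -2.511
v 3.201 2.998 -2.147
v 3.634 3.793 -1.541
v 4.106 2.407 -2.019
v 3.631 2.402 -1.999
v 3.886 2.351 -1.6
v 3.249 3.523 -1.613
v 3.504 3.473 -1.215
v 3.264 2.775 -1.434
v 4.236 2.727 -2.345
v 4.491 2.677 -1.947
v 3.854 3.849 -1.96
v 4.109 3.798 -1.561
v 4.476 3.425 -2.126
v 4.273 3.481 -1.246
v 4.509 2.788 -1.484
v 4.639 3.108 -1.811
v 4.493 3.537 -1.664
v 3.899 3.28 -1.032
v 4.135 2.587 -1.27
v 3.659 2.582 -1.251
v 3.513 3.01 -1.104
v 4.283 3.019 -1.135
v 3.605 3.613 -2.29
v 3.841 2.92 -2.528
v 4.227 3.19 -2.456
v 4.081 3.618 -2.309
v 3.231 3.412 -2.076
v 3.467 2.719 -2.314
v 3.247 2.663 -1.896
v 3.101 3.092 -1.749
v 3.457 3.181 -2.425
v 2.855 -0.473 0.867
v 3.382 -0.928 1.557
v 2.985 0.473 1.393
v 3.702 -0.796 1.24
v 3.827 -0.59 0.837
v 3.73 -0.357 0.442
v 3.432 -0.151 0.144
v 3.002 -0.018 0.012
v 2.538 0.01 0.076
v 2.147 -0.072 0.321
v 1.918 -0.246 0.691
v 1.903 -0.472 1.102
v 2.107 -0.699 1.459
v 2.482 -0.873 1.68
v 2.942 -0.956 1.716
f 2 4 1
f 5 2 1
f 1 4 3
f 3 5 1
f 2 8 4
f 6 2 5
f 6 8 2
f 4 8 3
f 7 5 3
f 3 8 7
f 7 6 5
f 8 6 7
f 10 9 13
f 10 13 11
f 11 13 14
f 11 14 12
f 13 9 15
f 13 15 14
f 14 15 16
f 14 16 12
f 15 9 17
f 15 17 16
f 16 17 18
f 16 18 12
f 17 9 19
f 17 19 18
f 18 19 20
f 18 20 12
f 19 9 21
f 19 21 20
f 20 21 22
f 20 22 12
f 21 9 23
f 21 23 22
f 22 23 24
f 22 24 12
f 23 9 25
f 23 25 24
f 24 25 26
f 24 26 12
f 25 9 10
f 25 10 26
f 26 10 11
f 26 11 12
f 27 64 43
f 64 38 67
f 43 67 32
f 64 67 43
f 27 43 39
f 43 32 44
f 39 44 28
f 43 44 39
f 27 39 48
f 39 28 49
f 48 49 34
f 39 49 48
f 27 48 60
f 48 34 63
f 60 63 37
f 48 63 60
f 27 60 64
f 60 37 68
f 64 68 38
f 60 68 64
f 28 44 55
f 44 32 58
f 55 58 36
f 44 58 55
f 32 67 45
f 67 38 66
f 45 66 31
f 67 66 45
f 38 68 65
f 68 37 61
f 65 61 29
f 68 61 65
f 37 63 62
f 63 34 50
f 62 50 33
f 63 50 62
f 34 49 54
f 49 28 51
f 54 51 35
f 49 51 54
f 30 56 42
f 56 36 57
f 42 57 31
f 56 57 42
f 30 42 40
f 42 31 41
f 40 41 29
f 42 41 40
f 30 40 47
f 40 29 46
f 47 46 33
f 40 46 47
f 30 47 52
f 47 33 53
f 52 53 35
f 47 53 52
f 30 52 56
f 52 35 59
f 56 59 36
f 52 59 56
f 31 57 45
f 57 36 58
f 45 58 32
f 57 58 45
f 29 41 65
f 41 31 66
f 65 66 38
f 41 66 65
f 33 46 62
f 46 29 61
f 62 61 37
f 46 61 62
f 35 53 54
f 53 33 50
f 54 50 34
f 53 50 54
f 36 59 55
f 59 35 51
f 55 51 28
f 59 51 55
f 70 69 72
f 70 72 71
f 72 69 73
f 72 73 71
f 73 69 74
f 73 74 71
f 74 69 75
f 74 75 71
f 75 69 76
f 75 76 71
f 76 69 77
f 76 77 71
f 77 69 78
f 77 78 71
f 78 69 79
f 78 79 71
f 79 69 80
f 79 80 71
f 80 69 81
f 80 81 71
f 81 69 82
f 81 82 71
f 82 69 83
f 82 83 71
f 83 69 70
f 83 70 71



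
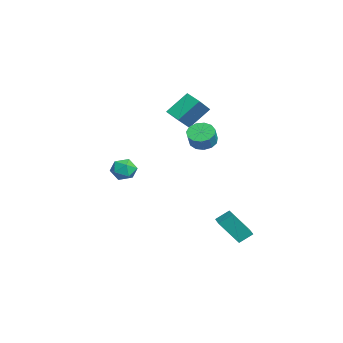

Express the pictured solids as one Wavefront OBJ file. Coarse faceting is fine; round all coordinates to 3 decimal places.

v 2.4 1.656 -2.82
v 2.329 2.455 -2.224
v 2.403 2.816 -4.375
v 2.332 3.616 -3.778
v 3.268 1.704 -2.782
v 3.197 2.504 -2.185
v 3.271 2.865 -4.336
v 3.2 3.664 -3.74
v 3.004 0.879 3.47
v 3.624 1.256 3.132
v 4.215 1.037 3.971
v 3.596 0.661 4.31
v 3.401 1.567 3.37
v 3.992 1.348 4.209
v 3.052 1.66 3.64
v 3.644 1.441 4.479
v 2.688 1.505 3.856
v 3.28 1.286 4.696
v 2.424 1.151 3.95
v 3.016 0.933 4.789
v 2.345 0.711 3.891
v 2.937 0.493 4.731
v 2.475 0.325 3.699
v 3.066 0.106 4.538
v 2.773 0.114 3.434
v 3.364 -0.104 4.274
v 3.144 0.147 3.181
v 3.736 -0.072 4.02
v 3.471 0.412 3.019
v 4.063 0.193 3.859
v 3.65 0.825 3.001
v 4.241 0.606 3.84
v 2.196 -2.636 1.221
v 2.688 -3.174 0.823
v 1.252 -3.586 1.337
v 1.744 -4.124 0.939
v 1.943 -3.866 1.703
v 2.527 -3.279 1.631
v 1.413 -3.481 0.529
v 1.997 -2.894 0.457
v 2.204 -3.696 0.395
v 2.532 -3.934 1.121
v 1.408 -2.826 1.039
v 1.736 -3.064 1.765
v -4.079 0.332 2.633
v -4.397 1.587 3.927
v -3.389 0.95 2.204
v -3.708 2.205 3.498
v -2.632 -0.485 3.782
v -2.951 0.77 5.076
v -1.943 0.133 3.353
v -2.261 1.388 4.647
f 2 4 1
f 5 2 1
f 1 4 3
f 3 5 1
f 2 8 4
f 6 2 5
f 6 8 2
f 4 8 3
f 7 5 3
f 3 8 7
f 7 6 5
f 8 6 7
f 10 9 13
f 10 13 11
f 11 13 14
f 11 14 12
f 13 9 15
f 13 15 14
f 14 15 16
f 14 16 12
f 15 9 17
f 15 17 16
f 16 17 18
f 16 18 12
f 17 9 19
f 17 19 18
f 18 19 20
f 18 20 12
f 19 9 21
f 19 21 20
f 20 21 22
f 20 22 12
f 21 9 23
f 21 23 22
f 22 23 24
f 22 24 12
f 23 9 25
f 23 25 24
f 24 25 26
f 24 26 12
f 25 9 27
f 25 27 26
f 26 27 28
f 26 28 12
f 27 9 29
f 27 29 28
f 28 29 30
f 28 30 12
f 29 9 31
f 29 31 30
f 30 31 32
f 30 32 12
f 31 9 10
f 31 10 32
f 32 10 11
f 32 11 12
f 33 44 38
f 33 38 34
f 33 34 40
f 33 40 43
f 33 43 44
f 34 38 42
f 38 44 37
f 44 43 35
f 43 40 39
f 40 34 41
f 36 42 37
f 36 37 35
f 36 35 39
f 36 39 41
f 36 41 42
f 37 42 38
f 35 37 44
f 39 35 43
f 41 39 40
f 42 41 34
f 46 48 45
f 49 46 45
f 45 48 47
f 47 49 45
f 46 52 48
f 50 46 49
f 50 52 46
f 48 52 47
f 51 49 47
f 47 52 51
f 51 50 49
f 52 50 51



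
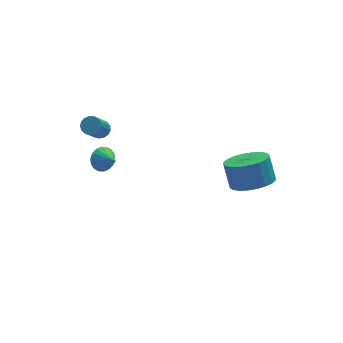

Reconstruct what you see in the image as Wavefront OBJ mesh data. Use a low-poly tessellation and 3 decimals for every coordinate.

v -2.653 3.031 1.39
v -2.26 3.156 1.691
v -2.835 2.555 2.691
v -3.227 2.429 2.39
v -2.415 3.343 1.715
v -2.989 2.742 2.715
v -2.624 3.459 1.665
v -3.198 2.858 2.664
v -2.839 3.477 1.552
v -3.414 2.876 2.551
v -3.012 3.392 1.401
v -3.586 2.791 2.401
v -3.102 3.225 1.249
v -3.677 2.624 2.248
v -3.09 3.013 1.128
v -3.665 2.412 2.128
v -2.977 2.805 1.068
v -3.552 2.204 2.067
v -2.79 2.649 1.082
v -3.365 2.048 2.081
v -2.572 2.58 1.166
v -3.146 1.979 2.165
v -2.372 2.614 1.302
v -2.946 2.013 2.301
v -2.236 2.744 1.458
v -2.811 2.143 2.457
v -2.196 2.939 1.598
v -2.771 2.338 2.598
v -2.535 3.215 -1.108
v -2.063 3.128 -1.604
v -2.125 2.385 -0.572
v -1.923 3.321 -1.41
v -1.906 3.494 -1.157
v -2.012 3.611 -0.894
v -2.222 3.65 -0.674
v -2.494 3.603 -0.539
v -2.774 3.479 -0.518
v -3.007 3.302 -0.613
v -3.146 3.109 -0.806
v -3.164 2.936 -1.06
v -3.057 2.819 -1.323
v -2.847 2.78 -1.543
v -2.575 2.827 -1.678
v -2.295 2.951 -1.699
v 2.87 -2.668 1.29
v 3.783 -3.074 1.613
v 3.663 -2.439 2.752
v 2.75 -2.032 2.43
v 3.908 -2.728 1.433
v 3.789 -2.093 2.572
v 3.876 -2.373 1.231
v 3.756 -1.738 2.371
v 3.69 -2.063 1.039
v 3.571 -1.427 2.178
v 3.38 -1.844 0.885
v 3.26 -1.209 2.024
v 2.991 -1.751 0.792
v 2.872 -1.116 1.932
v 2.585 -1.798 0.776
v 2.465 -1.163 1.915
v 2.221 -1.977 0.837
v 2.102 -1.342 1.977
v 1.957 -2.261 0.968
v 1.837 -1.626 2.107
v 1.831 -2.607 1.148
v 1.712 -1.972 2.287
v 1.864 -2.962 1.349
v 1.744 -2.327 2.489
v 2.049 -3.273 1.542
v 1.93 -2.637 2.681
v 2.36 -3.491 1.696
v 2.24 -2.856 2.835
v 2.748 -3.584 1.788
v 2.629 -2.949 2.928
v 3.155 -3.537 1.805
v 3.035 -2.902 2.944
v 3.518 -3.358 1.743
v 3.399 -2.723 2.883
f 2 1 5
f 2 5 3
f 3 5 6
f 3 6 4
f 5 1 7
f 5 7 6
f 6 7 8
f 6 8 4
f 7 1 9
f 7 9 8
f 8 9 10
f 8 10 4
f 9 1 11
f 9 11 10
f 10 11 12
f 10 12 4
f 11 1 13
f 11 13 12
f 12 13 14
f 12 14 4
f 13 1 15
f 13 15 14
f 14 15 16
f 14 16 4
f 15 1 17
f 15 17 16
f 16 17 18
f 16 18 4
f 17 1 19
f 17 19 18
f 18 19 20
f 18 20 4
f 19 1 21
f 19 21 20
f 20 21 22
f 20 22 4
f 21 1 23
f 21 23 22
f 22 23 24
f 22 24 4
f 23 1 25
f 23 25 24
f 24 25 26
f 24 26 4
f 25 1 27
f 25 27 26
f 26 27 28
f 26 28 4
f 27 1 2
f 27 2 28
f 28 2 3
f 28 3 4
f 30 29 32
f 30 32 31
f 32 29 33
f 32 33 31
f 33 29 34
f 33 34 31
f 34 29 35
f 34 35 31
f 35 29 36
f 35 36 31
f 36 29 37
f 36 37 31
f 37 29 38
f 37 38 31
f 38 29 39
f 38 39 31
f 39 29 40
f 39 40 31
f 40 29 41
f 40 41 31
f 41 29 42
f 41 42 31
f 42 29 43
f 42 43 31
f 43 29 44
f 43 44 31
f 44 29 30
f 44 30 31
f 46 45 49
f 46 49 47
f 47 49 50
f 47 50 48
f 49 45 51
f 49 51 50
f 50 51 52
f 50 52 48
f 51 45 53
f 51 53 52
f 52 53 54
f 52 54 48
f 53 45 55
f 53 55 54
f 54 55 56
f 54 56 48
f 55 45 57
f 55 57 56
f 56 57 58
f 56 58 48
f 57 45 59
f 57 59 58
f 58 59 60
f 58 60 48
f 59 45 61
f 59 61 60
f 60 61 62
f 60 62 48
f 61 45 63
f 61 63 62
f 62 63 64
f 62 64 48
f 63 45 65
f 63 65 64
f 64 65 66
f 64 66 48
f 65 45 67
f 65 67 66
f 66 67 68
f 66 68 48
f 67 45 69
f 67 69 68
f 68 69 70
f 68 70 48
f 69 45 71
f 69 71 70
f 70 71 72
f 70 72 48
f 71 45 73
f 71 73 72
f 72 73 74
f 72 74 48
f 73 45 75
f 73 75 74
f 74 75 76
f 74 76 48
f 75 45 77
f 75 77 76
f 76 77 78
f 76 78 48
f 77 45 46
f 77 46 78
f 78 46 47
f 78 47 48



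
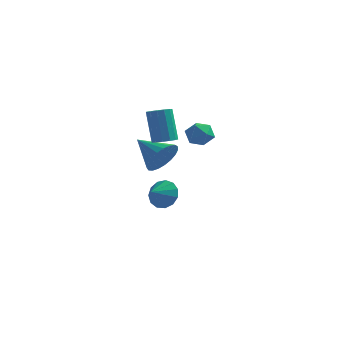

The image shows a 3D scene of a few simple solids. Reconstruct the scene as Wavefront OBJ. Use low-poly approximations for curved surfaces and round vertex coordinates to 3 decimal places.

v -0.264 -0.748 1.275
v 0.31 -0.506 1.368
v -0.161 -0.051 3.098
v -0.736 -0.292 3.005
v 0.109 -0.242 1.243
v -0.362 0.214 2.973
v -0.21 -0.138 1.129
v -0.682 0.318 2.859
v -0.547 -0.227 1.061
v -1.018 0.229 2.791
v -0.794 -0.482 1.061
v -1.265 -0.026 2.791
v -0.873 -0.822 1.129
v -1.344 -0.366 2.859
v -0.758 -1.138 1.243
v -1.23 -0.682 2.973
v -0.487 -1.33 1.368
v -0.959 -0.874 3.098
v -0.145 -1.337 1.463
v -0.617 -0.881 3.193
v 0.159 -1.158 1.498
v -0.313 -0.702 3.228
v 0.329 -0.848 1.463
v -0.143 -0.392 3.193
v 2.358 -2.57 2.27
v 2.918 -2.703 2.729
v 1.602 -3.057 3.051
v 2.162 -3.19 3.51
v 1.945 -2.498 3.385
v 2.412 -2.197 2.903
v 2.108 -3.563 2.877
v 2.575 -3.262 2.395
v 2.763 -3.317 3.104
v 2.663 -2.659 3.418
v 1.857 -3.101 2.362
v 1.757 -2.443 2.676
v -0.915 0.623 -0.475
v -0.395 0.904 0.356
v -2.445 1.177 0.295
v -0.385 1.257 0.122
v -0.466 1.501 -0.215
v -0.625 1.594 -0.597
v -0.835 1.518 -0.958
v -1.058 1.288 -1.236
v -1.256 0.943 -1.382
v -1.396 0.543 -1.371
v -1.452 0.156 -1.206
v -1.416 -0.149 -0.914
v -1.293 -0.321 -0.546
v -1.104 -0.33 -0.166
v -0.883 -0.174 0.16
v -0.668 0.12 0.377
v -0.495 0.501 0.446
v -1.393 1.927 -3.557
v -0.966 2.187 -2.821
v -1.687 1.013 -3.063
v -1.435 2.36 -2.781
v -1.89 2.396 -2.987
v -2.188 2.282 -3.374
v -2.233 2.056 -3.819
v -2.012 1.789 -4.181
v -1.594 1.566 -4.345
v -1.112 1.457 -4.259
v -0.719 1.498 -3.949
v -0.54 1.675 -3.516
v -0.632 1.932 -3.095
f 2 1 5
f 2 5 3
f 3 5 6
f 3 6 4
f 5 1 7
f 5 7 6
f 6 7 8
f 6 8 4
f 7 1 9
f 7 9 8
f 8 9 10
f 8 10 4
f 9 1 11
f 9 11 10
f 10 11 12
f 10 12 4
f 11 1 13
f 11 13 12
f 12 13 14
f 12 14 4
f 13 1 15
f 13 15 14
f 14 15 16
f 14 16 4
f 15 1 17
f 15 17 16
f 16 17 18
f 16 18 4
f 17 1 19
f 17 19 18
f 18 19 20
f 18 20 4
f 19 1 21
f 19 21 20
f 20 21 22
f 20 22 4
f 21 1 23
f 21 23 22
f 22 23 24
f 22 24 4
f 23 1 2
f 23 2 24
f 24 2 3
f 24 3 4
f 25 36 30
f 25 30 26
f 25 26 32
f 25 32 35
f 25 35 36
f 26 30 34
f 30 36 29
f 36 35 27
f 35 32 31
f 32 26 33
f 28 34 29
f 28 29 27
f 28 27 31
f 28 31 33
f 28 33 34
f 29 34 30
f 27 29 36
f 31 27 35
f 33 31 32
f 34 33 26
f 38 37 40
f 38 40 39
f 40 37 41
f 40 41 39
f 41 37 42
f 41 42 39
f 42 37 43
f 42 43 39
f 43 37 44
f 43 44 39
f 44 37 45
f 44 45 39
f 45 37 46
f 45 46 39
f 46 37 47
f 46 47 39
f 47 37 48
f 47 48 39
f 48 37 49
f 48 49 39
f 49 37 50
f 49 50 39
f 50 37 51
f 50 51 39
f 51 37 52
f 51 52 39
f 52 37 53
f 52 53 39
f 53 37 38
f 53 38 39
f 55 54 57
f 55 57 56
f 57 54 58
f 57 58 56
f 58 54 59
f 58 59 56
f 59 54 60
f 59 60 56
f 60 54 61
f 60 61 56
f 61 54 62
f 61 62 56
f 62 54 63
f 62 63 56
f 63 54 64
f 63 64 56
f 64 54 65
f 64 65 56
f 65 54 66
f 65 66 56
f 66 54 55
f 66 55 56



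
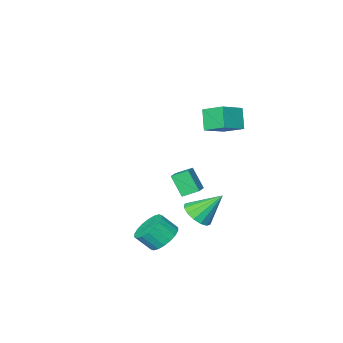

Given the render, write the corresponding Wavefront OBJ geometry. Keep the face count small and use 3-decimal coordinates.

v -1.082 2.44 -3.237
v -0.368 2.679 -2.821
v -2.058 3.1 -1.943
v -0.474 3.027 -3.078
v -0.743 3.217 -3.378
v -1.102 3.199 -3.64
v -1.456 2.978 -3.794
v -1.71 2.612 -3.799
v -1.795 2.2 -3.653
v -1.69 1.852 -3.396
v -1.421 1.662 -3.096
v -1.062 1.68 -2.834
v -0.708 1.902 -2.68
v -0.454 2.267 -2.675
v -2.95 1.848 1.542
v -3.281 1.211 2.553
v -3.361 2.921 2.083
v -3.692 2.283 3.095
v -1.688 2.057 2.085
v -2.019 1.419 3.097
v -2.099 3.129 2.627
v -2.43 2.492 3.638
v -3.032 0.068 -3.222
v -2.869 -0.663 -2.099
v -2.356 0.692 -2.914
v -2.193 -0.039 -1.791
v -2.367 -0.441 -3.649
v -2.204 -1.172 -2.526
v -1.691 0.183 -3.341
v -1.528 -0.548 -2.218
v 1.332 3.341 -3.603
v 2.009 3.887 -3.794
v 2.604 3.425 -3.007
v 1.928 2.879 -2.817
v 1.806 4.09 -3.521
v 2.401 3.628 -2.734
v 1.509 4.145 -3.265
v 2.105 3.682 -2.478
v 1.178 4.041 -3.075
v 1.773 3.578 -2.288
v 0.876 3.798 -2.99
v 1.472 3.335 -2.203
v 0.666 3.464 -3.027
v 1.261 3.001 -2.24
v 0.587 3.107 -3.178
v 1.182 2.644 -2.391
v 0.656 2.795 -3.413
v 1.251 2.333 -2.626
v 0.859 2.592 -3.686
v 1.454 2.13 -2.899
v 1.155 2.538 -3.942
v 1.751 2.075 -3.155
v 1.487 2.642 -4.132
v 2.082 2.179 -3.345
v 1.788 2.885 -4.217
v 2.384 2.422 -3.43
v 1.999 3.219 -4.18
v 2.594 2.756 -3.393
v 2.078 3.576 -4.029
v 2.673 3.113 -3.242
f 2 1 4
f 2 4 3
f 4 1 5
f 4 5 3
f 5 1 6
f 5 6 3
f 6 1 7
f 6 7 3
f 7 1 8
f 7 8 3
f 8 1 9
f 8 9 3
f 9 1 10
f 9 10 3
f 10 1 11
f 10 11 3
f 11 1 12
f 11 12 3
f 12 1 13
f 12 13 3
f 13 1 14
f 13 14 3
f 14 1 2
f 14 2 3
f 16 18 15
f 19 16 15
f 15 18 17
f 17 19 15
f 16 22 18
f 20 16 19
f 20 22 16
f 18 22 17
f 21 19 17
f 17 22 21
f 21 20 19
f 22 20 21
f 24 26 23
f 27 24 23
f 23 26 25
f 25 27 23
f 24 30 26
f 28 24 27
f 28 30 24
f 26 30 25
f 29 27 25
f 25 30 29
f 29 28 27
f 30 28 29
f 32 31 35
f 32 35 33
f 33 35 36
f 33 36 34
f 35 31 37
f 35 37 36
f 36 37 38
f 36 38 34
f 37 31 39
f 37 39 38
f 38 39 40
f 38 40 34
f 39 31 41
f 39 41 40
f 40 41 42
f 40 42 34
f 41 31 43
f 41 43 42
f 42 43 44
f 42 44 34
f 43 31 45
f 43 45 44
f 44 45 46
f 44 46 34
f 45 31 47
f 45 47 46
f 46 47 48
f 46 48 34
f 47 31 49
f 47 49 48
f 48 49 50
f 48 50 34
f 49 31 51
f 49 51 50
f 50 51 52
f 50 52 34
f 51 31 53
f 51 53 52
f 52 53 54
f 52 54 34
f 53 31 55
f 53 55 54
f 54 55 56
f 54 56 34
f 55 31 57
f 55 57 56
f 56 57 58
f 56 58 34
f 57 31 59
f 57 59 58
f 58 59 60
f 58 60 34
f 59 31 32
f 59 32 60
f 60 32 33
f 60 33 34



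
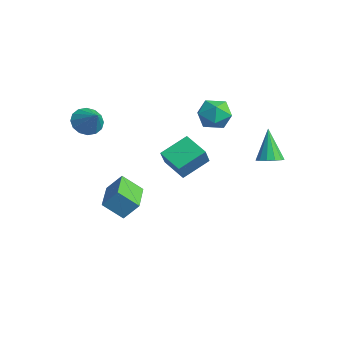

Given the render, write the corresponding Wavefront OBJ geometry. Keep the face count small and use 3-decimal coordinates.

v 3 3.391 1.172
v 3.556 3.686 1.369
v 2.28 3.669 2.788
v 3.34 3.953 1.227
v 3.016 4.042 1.067
v 2.687 3.924 0.941
v 2.457 3.637 0.888
v 2.399 3.271 0.926
v 2.532 2.944 1.041
v 2.814 2.758 1.199
v 3.154 2.773 1.348
v 3.445 2.985 1.441
v 3.595 3.325 1.449
v -3.223 -2.9 2.177
v -2.722 -2.679 1.553
v -2.177 -2.82 3.043
v -2.878 -2.309 1.707
v -3.126 -2.098 1.987
v -3.4 -2.101 2.317
v -3.626 -2.319 2.611
v -3.745 -2.692 2.788
v -3.723 -3.121 2.801
v -3.567 -3.491 2.647
v -3.319 -3.702 2.367
v -3.045 -3.698 2.036
v -2.819 -3.481 1.743
v -2.701 -3.108 1.566
v -2.76 -2.178 -2.281
v -2.393 -1.531 -1.417
v -2.249 -1.318 -3.142
v -1.883 -0.671 -2.279
v -1.057 -3.169 -2.261
v -0.691 -2.522 -1.398
v -0.547 -2.309 -3.123
v -0.18 -1.662 -2.259
v 2.083 -0.532 0.513
v 0.905 -0.878 1.024
v 1.999 0.833 1.243
v 0.821 0.487 1.754
v 2.659 -1.027 1.506
v 1.481 -1.373 2.017
v 2.575 0.338 2.236
v 1.397 -0.008 2.747
v -1.779 3.883 1.778
v -1.242 3.244 1.268
v -2.178 2.736 2.792
v -1.641 2.097 2.282
v -1.203 2.81 2.789
v -0.956 3.519 2.162
v -2.464 2.461 1.898
v -2.217 3.17 1.271
v -1.665 2.366 1.342
v -0.886 2.582 1.892
v -2.534 3.398 2.168
v -1.755 3.614 2.718
f 2 1 4
f 2 4 3
f 4 1 5
f 4 5 3
f 5 1 6
f 5 6 3
f 6 1 7
f 6 7 3
f 7 1 8
f 7 8 3
f 8 1 9
f 8 9 3
f 9 1 10
f 9 10 3
f 10 1 11
f 10 11 3
f 11 1 12
f 11 12 3
f 12 1 13
f 12 13 3
f 13 1 2
f 13 2 3
f 15 14 17
f 15 17 16
f 17 14 18
f 17 18 16
f 18 14 19
f 18 19 16
f 19 14 20
f 19 20 16
f 20 14 21
f 20 21 16
f 21 14 22
f 21 22 16
f 22 14 23
f 22 23 16
f 23 14 24
f 23 24 16
f 24 14 25
f 24 25 16
f 25 14 26
f 25 26 16
f 26 14 27
f 26 27 16
f 27 14 15
f 27 15 16
f 29 31 28
f 32 29 28
f 28 31 30
f 30 32 28
f 29 35 31
f 33 29 32
f 33 35 29
f 31 35 30
f 34 32 30
f 30 35 34
f 34 33 32
f 35 33 34
f 37 39 36
f 40 37 36
f 36 39 38
f 38 40 36
f 37 43 39
f 41 37 40
f 41 43 37
f 39 43 38
f 42 40 38
f 38 43 42
f 42 41 40
f 43 41 42
f 44 55 49
f 44 49 45
f 44 45 51
f 44 51 54
f 44 54 55
f 45 49 53
f 49 55 48
f 55 54 46
f 54 51 50
f 51 45 52
f 47 53 48
f 47 48 46
f 47 46 50
f 47 50 52
f 47 52 53
f 48 53 49
f 46 48 55
f 50 46 54
f 52 50 51
f 53 52 45



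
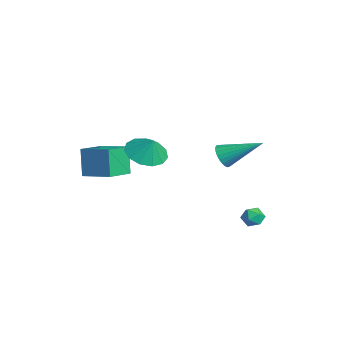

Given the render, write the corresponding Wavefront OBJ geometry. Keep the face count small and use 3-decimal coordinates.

v 1.397 2.962 -3.65
v 1.854 2.873 -4.09
v 1.886 2.307 -3.01
v 2.343 2.218 -3.45
v 2.29 2.784 -3.153
v 1.988 3.188 -3.548
v 1.752 1.992 -3.552
v 1.45 2.396 -3.947
v 2.074 2.273 -4.03
v 2.407 2.763 -3.783
v 1.333 2.417 -3.317
v 1.666 2.907 -3.07
v 2.732 0.754 1.28
v 3.181 0.318 1.594
v 3.608 2.406 2.32
v 3.321 0.386 1.369
v 3.371 0.509 1.131
v 3.324 0.67 0.915
v 3.187 0.843 0.755
v 2.981 1.003 0.675
v 2.737 1.125 0.686
v 2.492 1.191 0.788
v 2.284 1.19 0.965
v 2.144 1.122 1.19
v 2.094 0.999 1.428
v 2.141 0.838 1.644
v 2.278 0.664 1.804
v 2.484 0.504 1.884
v 2.728 0.382 1.873
v 2.973 0.317 1.771
v -2.085 -4.784 -1.593
v -2.666 -4.698 -0.03
v -3.003 -3.514 -2.004
v -3.584 -3.428 -0.441
v -0.816 -3.732 -1.179
v -1.397 -3.646 0.384
v -1.734 -2.462 -1.59
v -2.315 -2.376 -0.027
v 3.438 -3.141 2.449
v 4.37 -3.133 1.988
v 3.902 -2.939 3.391
v 4.171 -2.582 1.968
v 3.739 -2.209 2.1
v 3.212 -2.131 2.344
v 2.756 -2.375 2.62
v 2.517 -2.861 2.842
v 2.57 -3.437 2.939
v 2.899 -3.918 2.881
v 3.399 -4.153 2.685
v 3.911 -4.067 2.414
v 4.273 -3.686 2.154
f 1 12 6
f 1 6 2
f 1 2 8
f 1 8 11
f 1 11 12
f 2 6 10
f 6 12 5
f 12 11 3
f 11 8 7
f 8 2 9
f 4 10 5
f 4 5 3
f 4 3 7
f 4 7 9
f 4 9 10
f 5 10 6
f 3 5 12
f 7 3 11
f 9 7 8
f 10 9 2
f 14 13 16
f 14 16 15
f 16 13 17
f 16 17 15
f 17 13 18
f 17 18 15
f 18 13 19
f 18 19 15
f 19 13 20
f 19 20 15
f 20 13 21
f 20 21 15
f 21 13 22
f 21 22 15
f 22 13 23
f 22 23 15
f 23 13 24
f 23 24 15
f 24 13 25
f 24 25 15
f 25 13 26
f 25 26 15
f 26 13 27
f 26 27 15
f 27 13 28
f 27 28 15
f 28 13 29
f 28 29 15
f 29 13 30
f 29 30 15
f 30 13 14
f 30 14 15
f 32 34 31
f 35 32 31
f 31 34 33
f 33 35 31
f 32 38 34
f 36 32 35
f 36 38 32
f 34 38 33
f 37 35 33
f 33 38 37
f 37 36 35
f 38 36 37
f 40 39 42
f 40 42 41
f 42 39 43
f 42 43 41
f 43 39 44
f 43 44 41
f 44 39 45
f 44 45 41
f 45 39 46
f 45 46 41
f 46 39 47
f 46 47 41
f 47 39 48
f 47 48 41
f 48 39 49
f 48 49 41
f 49 39 50
f 49 50 41
f 50 39 51
f 50 51 41
f 51 39 40
f 51 40 41



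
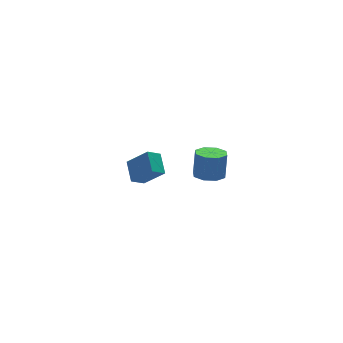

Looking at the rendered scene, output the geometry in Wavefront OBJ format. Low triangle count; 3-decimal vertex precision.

v 2.903 3.256 -3.032
v 3.245 4.388 -2.361
v 3.69 3.309 -3.524
v 4.032 4.442 -2.854
v 3.668 2.358 -1.906
v 4.01 3.491 -1.236
v 4.455 2.412 -2.399
v 4.797 3.544 -1.728
v 3.826 -3.196 1.507
v 4.36 -3.818 1.524
v 4.608 -3.567 2.93
v 4.074 -2.944 2.913
v 4.632 -3.272 1.378
v 4.88 -3.02 2.785
v 4.433 -2.681 1.308
v 4.681 -2.43 2.714
v 3.878 -2.392 1.354
v 4.125 -2.14 2.76
v 3.292 -2.573 1.49
v 3.54 -2.322 2.896
v 3.02 -3.12 1.635
v 3.268 -2.868 3.042
v 3.219 -3.71 1.706
v 3.467 -3.459 3.112
v 3.775 -4 1.66
v 4.022 -3.748 3.066
f 2 4 1
f 5 2 1
f 1 4 3
f 3 5 1
f 2 8 4
f 6 2 5
f 6 8 2
f 4 8 3
f 7 5 3
f 3 8 7
f 7 6 5
f 8 6 7
f 10 9 13
f 10 13 11
f 11 13 14
f 11 14 12
f 13 9 15
f 13 15 14
f 14 15 16
f 14 16 12
f 15 9 17
f 15 17 16
f 16 17 18
f 16 18 12
f 17 9 19
f 17 19 18
f 18 19 20
f 18 20 12
f 19 9 21
f 19 21 20
f 20 21 22
f 20 22 12
f 21 9 23
f 21 23 22
f 22 23 24
f 22 24 12
f 23 9 25
f 23 25 24
f 24 25 26
f 24 26 12
f 25 9 10
f 25 10 26
f 26 10 11
f 26 11 12



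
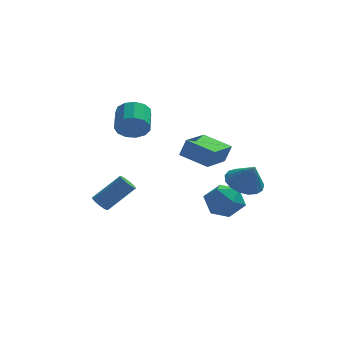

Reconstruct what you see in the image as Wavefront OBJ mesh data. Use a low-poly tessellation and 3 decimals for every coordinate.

v -4.572 -1.352 -1.878
v -4.236 -1.178 -2.277
v -2.852 -0.833 -0.962
v -3.188 -1.008 -0.562
v -4.376 -0.945 -2.191
v -2.992 -0.6 -0.876
v -4.568 -0.821 -2.021
v -3.184 -0.477 -0.706
v -4.761 -0.84 -1.813
v -3.377 -0.495 -0.498
v -4.904 -0.996 -1.622
v -3.52 -0.651 -0.307
v -4.957 -1.247 -1.5
v -3.573 -0.903 -0.184
v -4.908 -1.527 -1.478
v -3.524 -1.182 -0.163
v -4.768 -1.76 -1.564
v -3.384 -1.415 -0.249
v -4.576 -1.883 -1.734
v -3.192 -1.539 -0.419
v -4.383 -1.865 -1.942
v -2.999 -1.52 -0.627
v -4.24 -1.709 -2.133
v -2.856 -1.364 -0.818
v -4.187 -1.457 -2.256
v -2.803 -1.113 -0.94
v 1.274 1.111 -2.94
v 2.353 0.988 -2.541
v 0.927 -0.688 -2.559
v 2.006 -0.811 -2.16
v 1.243 -0.168 -1.575
v 1.458 0.944 -1.811
v 1.822 -0.644 -3.289
v 2.037 0.468 -3.525
v 2.692 -0.097 -2.757
v 2.334 0.197 -1.698
v 0.946 0.103 -3.402
v 0.588 0.397 -2.343
v -0.554 2.343 -0.302
v -0.199 2.382 0.728
v 0.424 4.019 -0.701
v 0.778 4.057 0.329
v 0.842 1.423 -0.749
v 1.196 1.461 0.281
v 1.819 3.098 -1.148
v 2.174 3.137 -0.118
v 2.427 -2.281 0.007
v 3.287 -1.724 -0.093
v 2.893 -2.779 1.253
v 2.977 -1.422 0.144
v 2.542 -1.317 0.349
v 2.08 -1.433 0.476
v 1.697 -1.743 0.495
v 1.482 -2.177 0.403
v 1.483 -2.634 0.22
v 1.7 -3.011 -0.012
v 2.084 -3.221 -0.239
v 2.546 -3.215 -0.41
v 2.981 -2.996 -0.486
v 3.289 -2.613 -0.448
v 3.4 -2.154 -0.306
v -2.916 2.487 1.604
v -2.351 2.189 2.28
v -2.279 3.536 2.813
v -2.844 3.833 2.136
v -2.042 2.33 1.881
v -1.97 3.677 2.414
v -2.011 2.521 1.394
v -1.939 3.868 1.927
v -2.266 2.701 0.973
v -2.195 4.048 1.506
v -2.729 2.813 0.753
v -2.657 4.16 1.286
v -3.25 2.821 0.803
v -3.178 4.168 1.336
v -3.666 2.723 1.107
v -3.594 4.07 1.64
v -3.843 2.55 1.568
v -3.771 3.897 2.101
v -3.726 2.357 2.041
v -3.654 3.703 2.574
v -3.352 2.205 2.375
v -3.28 3.551 2.908
v -2.839 2.142 2.464
v -2.768 3.489 2.997
f 2 1 5
f 2 5 3
f 3 5 6
f 3 6 4
f 5 1 7
f 5 7 6
f 6 7 8
f 6 8 4
f 7 1 9
f 7 9 8
f 8 9 10
f 8 10 4
f 9 1 11
f 9 11 10
f 10 11 12
f 10 12 4
f 11 1 13
f 11 13 12
f 12 13 14
f 12 14 4
f 13 1 15
f 13 15 14
f 14 15 16
f 14 16 4
f 15 1 17
f 15 17 16
f 16 17 18
f 16 18 4
f 17 1 19
f 17 19 18
f 18 19 20
f 18 20 4
f 19 1 21
f 19 21 20
f 20 21 22
f 20 22 4
f 21 1 23
f 21 23 22
f 22 23 24
f 22 24 4
f 23 1 25
f 23 25 24
f 24 25 26
f 24 26 4
f 25 1 2
f 25 2 26
f 26 2 3
f 26 3 4
f 27 38 32
f 27 32 28
f 27 28 34
f 27 34 37
f 27 37 38
f 28 32 36
f 32 38 31
f 38 37 29
f 37 34 33
f 34 28 35
f 30 36 31
f 30 31 29
f 30 29 33
f 30 33 35
f 30 35 36
f 31 36 32
f 29 31 38
f 33 29 37
f 35 33 34
f 36 35 28
f 40 42 39
f 43 40 39
f 39 42 41
f 41 43 39
f 40 46 42
f 44 40 43
f 44 46 40
f 42 46 41
f 45 43 41
f 41 46 45
f 45 44 43
f 46 44 45
f 48 47 50
f 48 50 49
f 50 47 51
f 50 51 49
f 51 47 52
f 51 52 49
f 52 47 53
f 52 53 49
f 53 47 54
f 53 54 49
f 54 47 55
f 54 55 49
f 55 47 56
f 55 56 49
f 56 47 57
f 56 57 49
f 57 47 58
f 57 58 49
f 58 47 59
f 58 59 49
f 59 47 60
f 59 60 49
f 60 47 61
f 60 61 49
f 61 47 48
f 61 48 49
f 63 62 66
f 63 66 64
f 64 66 67
f 64 67 65
f 66 62 68
f 66 68 67
f 67 68 69
f 67 69 65
f 68 62 70
f 68 70 69
f 69 70 71
f 69 71 65
f 70 62 72
f 70 72 71
f 71 72 73
f 71 73 65
f 72 62 74
f 72 74 73
f 73 74 75
f 73 75 65
f 74 62 76
f 74 76 75
f 75 76 77
f 75 77 65
f 76 62 78
f 76 78 77
f 77 78 79
f 77 79 65
f 78 62 80
f 78 80 79
f 79 80 81
f 79 81 65
f 80 62 82
f 80 82 81
f 81 82 83
f 81 83 65
f 82 62 84
f 82 84 83
f 83 84 85
f 83 85 65
f 84 62 63
f 84 63 85
f 85 63 64
f 85 64 65

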